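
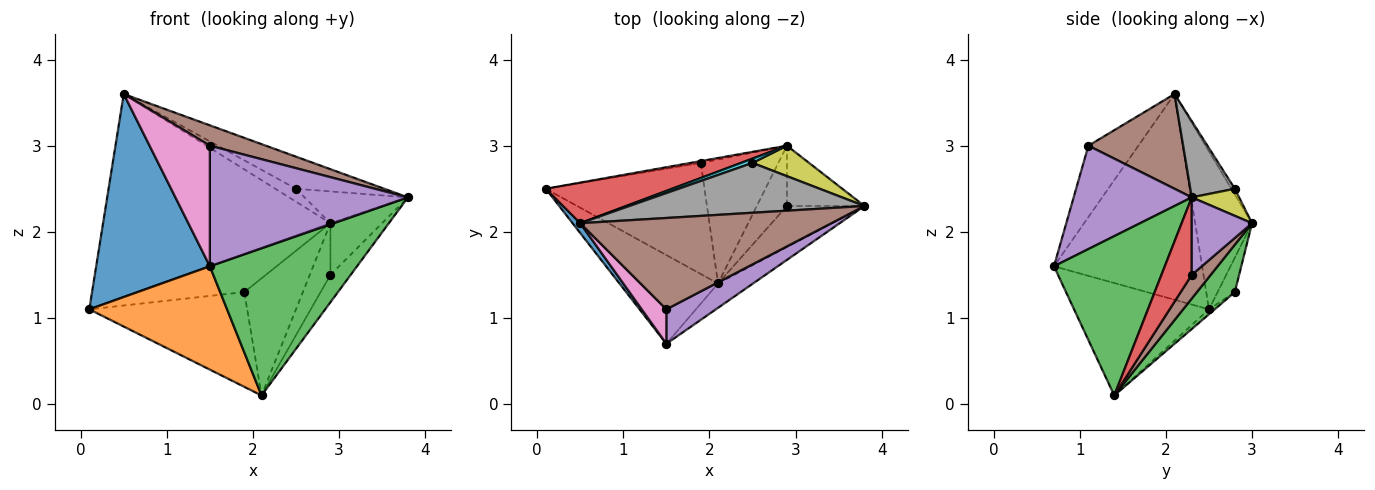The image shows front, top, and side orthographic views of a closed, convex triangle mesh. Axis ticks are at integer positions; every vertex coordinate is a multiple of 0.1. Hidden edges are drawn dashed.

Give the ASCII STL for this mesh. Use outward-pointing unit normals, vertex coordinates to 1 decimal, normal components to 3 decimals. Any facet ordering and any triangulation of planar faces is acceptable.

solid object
 facet normal -0.793 -0.609 0.030
  outer loop
   vertex 0.5 2.1 3.6
   vertex 0.1 2.5 1.1
   vertex 1.5 0.7 1.6
  endloop
 endfacet
 facet normal -0.596 -0.609 -0.523
  outer loop
   vertex 2.1 1.4 0.1
   vertex 1.5 0.7 1.6
   vertex 0.1 2.5 1.1
  endloop
 endfacet
 facet normal 0.596 -0.792 -0.131
  outer loop
   vertex 2.1 1.4 0.1
   vertex 3.8 2.3 2.4
   vertex 1.5 0.7 1.6
  endloop
 endfacet
 facet normal -0.238 0.952 0.190
  outer loop
   vertex 2.9 3.0 2.1
   vertex 0.1 2.5 1.1
   vertex 0.5 2.1 3.6
  endloop
 endfacet
 facet normal 0.497 -0.834 0.238
  outer loop
   vertex 1.5 1.1 3.0
   vertex 1.5 0.7 1.6
   vertex 3.8 2.3 2.4
  endloop
 endfacet
 facet normal 0.345 -0.204 0.916
  outer loop
   vertex 1.5 1.1 3.0
   vertex 3.8 2.3 2.4
   vertex 0.5 2.1 3.6
  endloop
 endfacet
 facet normal -0.623 -0.752 0.215
  outer loop
   vertex 1.5 1.1 3.0
   vertex 0.5 2.1 3.6
   vertex 1.5 0.7 1.6
  endloop
 endfacet
 facet normal 0.263 0.522 0.811
  outer loop
   vertex 2.5 2.8 2.5
   vertex 0.5 2.1 3.6
   vertex 3.8 2.3 2.4
  endloop
 endfacet
 facet normal 0.314 0.685 0.657
  outer loop
   vertex 2.5 2.8 2.5
   vertex 3.8 2.3 2.4
   vertex 2.9 3.0 2.1
  endloop
 endfacet
 facet normal -0.156 0.937 0.312
  outer loop
   vertex 2.5 2.8 2.5
   vertex 2.9 3.0 2.1
   vertex 0.5 2.1 3.6
  endloop
 endfacet
 facet normal -0.024 0.649 -0.761
  outer loop
   vertex 1.9 2.8 1.3
   vertex 2.1 1.4 0.1
   vertex 0.1 2.5 1.1
  endloop
 endfacet
 facet normal -0.159 0.986 -0.048
  outer loop
   vertex 1.9 2.8 1.3
   vertex 0.1 2.5 1.1
   vertex 2.9 3.0 2.1
  endloop
 endfacet
 facet normal 0.406 0.627 -0.664
  outer loop
   vertex 1.9 2.8 1.3
   vertex 2.9 3.0 2.1
   vertex 2.1 1.4 0.1
  endloop
 endfacet
 facet normal 0.640 0.426 -0.640
  outer loop
   vertex 2.9 2.3 1.5
   vertex 3.8 2.3 2.4
   vertex 2.1 1.4 0.1
  endloop
 endfacet
 facet normal 0.605 0.518 -0.605
  outer loop
   vertex 2.9 2.3 1.5
   vertex 2.9 3.0 2.1
   vertex 3.8 2.3 2.4
  endloop
 endfacet
 facet normal 0.512 0.559 -0.652
  outer loop
   vertex 2.9 2.3 1.5
   vertex 2.1 1.4 0.1
   vertex 2.9 3.0 2.1
  endloop
 endfacet
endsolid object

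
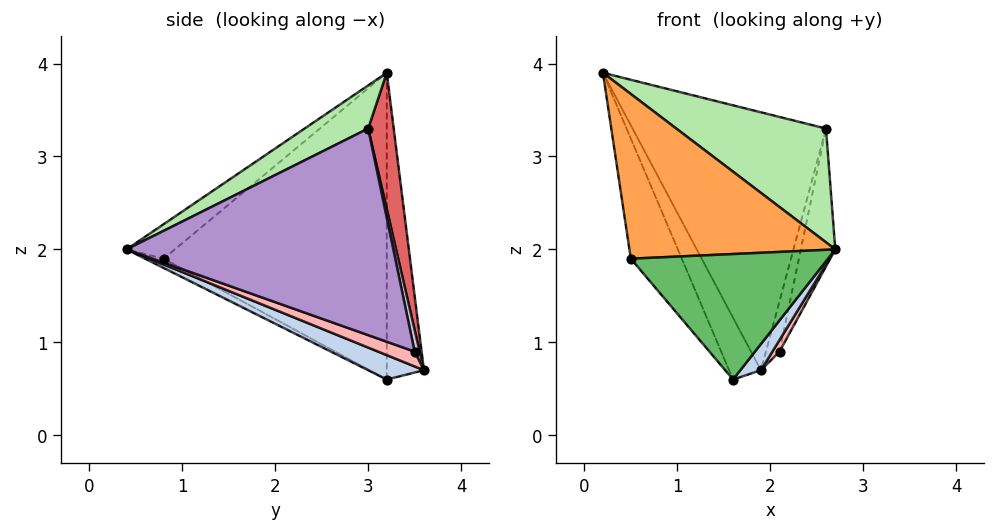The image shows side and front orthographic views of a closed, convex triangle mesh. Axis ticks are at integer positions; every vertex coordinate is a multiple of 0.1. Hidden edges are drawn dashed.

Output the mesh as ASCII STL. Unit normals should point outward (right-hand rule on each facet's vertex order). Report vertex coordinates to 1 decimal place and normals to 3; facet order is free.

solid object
 facet normal -0.723 0.619 -0.307
  outer loop
   vertex 1.6 3.2 0.6
   vertex 0.2 3.2 3.9
   vertex 1.9 3.6 0.7
  endloop
 endfacet
 facet normal 0.538 -0.198 -0.819
  outer loop
   vertex 1.6 3.2 0.6
   vertex 1.9 3.6 0.7
   vertex 2.7 0.4 2.0
  endloop
 endfacet
 facet normal -0.151 -0.644 0.750
  outer loop
   vertex 0.5 0.8 1.9
   vertex 2.7 0.4 2.0
   vertex 0.2 3.2 3.9
  endloop
 endfacet
 facet normal -0.901 0.206 -0.382
  outer loop
   vertex 0.5 0.8 1.9
   vertex 0.2 3.2 3.9
   vertex 1.6 3.2 0.6
  endloop
 endfacet
 facet normal -0.043 -0.460 -0.887
  outer loop
   vertex 0.5 0.8 1.9
   vertex 1.6 3.2 0.6
   vertex 2.7 0.4 2.0
  endloop
 endfacet
 facet normal 0.184 -0.434 0.882
  outer loop
   vertex 2.6 3.0 3.3
   vertex 0.2 3.2 3.9
   vertex 2.7 0.4 2.0
  endloop
 endfacet
 facet normal 0.129 0.973 0.190
  outer loop
   vertex 2.6 3.0 3.3
   vertex 1.9 3.6 0.7
   vertex 0.2 3.2 3.9
  endloop
 endfacet
 facet normal 0.668 -0.131 -0.733
  outer loop
   vertex 2.1 3.5 0.9
   vertex 2.7 0.4 2.0
   vertex 1.9 3.6 0.7
  endloop
 endfacet
 facet normal 0.976 0.126 -0.177
  outer loop
   vertex 2.1 3.5 0.9
   vertex 2.6 3.0 3.3
   vertex 2.7 0.4 2.0
  endloop
 endfacet
 facet normal 0.343 0.931 0.123
  outer loop
   vertex 2.1 3.5 0.9
   vertex 1.9 3.6 0.7
   vertex 2.6 3.0 3.3
  endloop
 endfacet
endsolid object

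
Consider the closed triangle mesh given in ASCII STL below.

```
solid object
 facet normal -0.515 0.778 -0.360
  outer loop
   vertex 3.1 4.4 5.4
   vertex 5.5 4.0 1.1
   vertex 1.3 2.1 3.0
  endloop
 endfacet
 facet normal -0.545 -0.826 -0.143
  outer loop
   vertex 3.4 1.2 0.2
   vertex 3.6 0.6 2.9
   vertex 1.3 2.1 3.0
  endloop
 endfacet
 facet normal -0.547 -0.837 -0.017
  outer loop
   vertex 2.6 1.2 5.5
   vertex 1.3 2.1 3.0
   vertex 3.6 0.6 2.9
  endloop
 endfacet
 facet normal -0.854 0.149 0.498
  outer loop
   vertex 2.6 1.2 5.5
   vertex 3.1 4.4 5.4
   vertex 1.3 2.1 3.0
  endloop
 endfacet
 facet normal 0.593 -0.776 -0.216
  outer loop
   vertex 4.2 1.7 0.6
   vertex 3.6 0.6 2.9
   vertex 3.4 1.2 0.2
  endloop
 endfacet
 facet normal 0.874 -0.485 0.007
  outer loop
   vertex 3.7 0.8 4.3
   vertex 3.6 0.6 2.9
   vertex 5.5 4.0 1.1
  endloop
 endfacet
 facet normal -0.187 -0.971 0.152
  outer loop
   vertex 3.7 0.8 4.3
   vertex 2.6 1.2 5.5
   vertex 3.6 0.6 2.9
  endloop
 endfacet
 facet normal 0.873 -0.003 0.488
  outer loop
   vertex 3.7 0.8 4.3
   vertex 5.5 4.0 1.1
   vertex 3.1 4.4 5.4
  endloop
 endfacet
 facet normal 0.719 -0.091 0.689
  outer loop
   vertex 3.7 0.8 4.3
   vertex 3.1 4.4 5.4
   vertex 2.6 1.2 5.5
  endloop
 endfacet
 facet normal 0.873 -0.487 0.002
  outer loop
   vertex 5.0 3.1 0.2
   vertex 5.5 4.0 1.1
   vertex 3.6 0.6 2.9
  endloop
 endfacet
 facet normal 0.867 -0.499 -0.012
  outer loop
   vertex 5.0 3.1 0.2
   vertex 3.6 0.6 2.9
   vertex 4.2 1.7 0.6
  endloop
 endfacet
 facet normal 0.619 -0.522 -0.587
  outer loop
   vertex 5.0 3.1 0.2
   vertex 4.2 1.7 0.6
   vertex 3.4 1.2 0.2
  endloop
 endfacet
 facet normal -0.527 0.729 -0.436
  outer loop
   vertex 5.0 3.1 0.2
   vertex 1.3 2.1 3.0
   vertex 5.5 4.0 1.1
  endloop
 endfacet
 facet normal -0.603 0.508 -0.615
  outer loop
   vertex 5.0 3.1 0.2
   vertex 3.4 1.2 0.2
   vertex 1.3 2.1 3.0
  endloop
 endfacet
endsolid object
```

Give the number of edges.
21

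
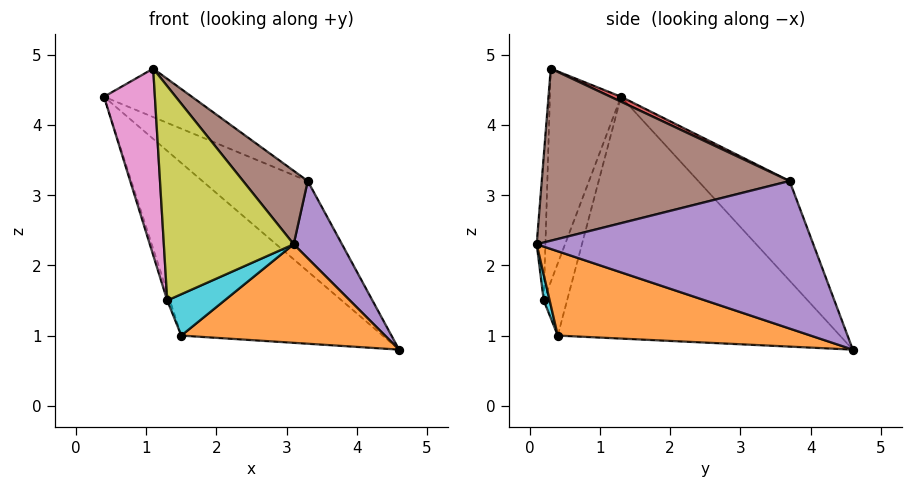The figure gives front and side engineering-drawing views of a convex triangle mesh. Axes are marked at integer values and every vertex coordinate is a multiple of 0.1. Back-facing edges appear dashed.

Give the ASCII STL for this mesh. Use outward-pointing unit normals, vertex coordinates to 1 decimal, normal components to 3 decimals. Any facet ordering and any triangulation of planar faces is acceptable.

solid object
 facet normal -0.751 0.536 -0.385
  outer loop
   vertex 1.5 0.4 1.0
   vertex 0.4 1.3 4.4
   vertex 4.6 4.6 0.8
  endloop
 endfacet
 facet normal 0.523 -0.421 -0.741
  outer loop
   vertex 1.5 0.4 1.0
   vertex 4.6 4.6 0.8
   vertex 3.1 0.1 2.3
  endloop
 endfacet
 facet normal -0.653 0.754 -0.071
  outer loop
   vertex 3.3 3.7 3.2
   vertex 4.6 4.6 0.8
   vertex 0.4 1.3 4.4
  endloop
 endfacet
 facet normal 0.048 0.400 0.915
  outer loop
   vertex 3.3 3.7 3.2
   vertex 0.4 1.3 4.4
   vertex 1.1 0.3 4.8
  endloop
 endfacet
 facet normal 0.892 -0.156 0.425
  outer loop
   vertex 3.3 3.7 3.2
   vertex 3.1 0.1 2.3
   vertex 4.6 4.6 0.8
  endloop
 endfacet
 facet normal 0.758 -0.198 0.622
  outer loop
   vertex 3.3 3.7 3.2
   vertex 1.1 0.3 4.8
   vertex 3.1 0.1 2.3
  endloop
 endfacet
 facet normal -0.813 -0.582 -0.032
  outer loop
   vertex 1.3 0.2 1.5
   vertex 1.1 0.3 4.8
   vertex 0.4 1.3 4.4
  endloop
 endfacet
 facet normal -0.937 0.108 -0.332
  outer loop
   vertex 1.3 0.2 1.5
   vertex 0.4 1.3 4.4
   vertex 1.5 0.4 1.0
  endloop
 endfacet
 facet normal -0.067 -0.997 0.026
  outer loop
   vertex 1.3 0.2 1.5
   vertex 3.1 0.1 2.3
   vertex 1.1 0.3 4.8
  endloop
 endfacet
 facet normal 0.097 -0.937 -0.336
  outer loop
   vertex 1.3 0.2 1.5
   vertex 1.5 0.4 1.0
   vertex 3.1 0.1 2.3
  endloop
 endfacet
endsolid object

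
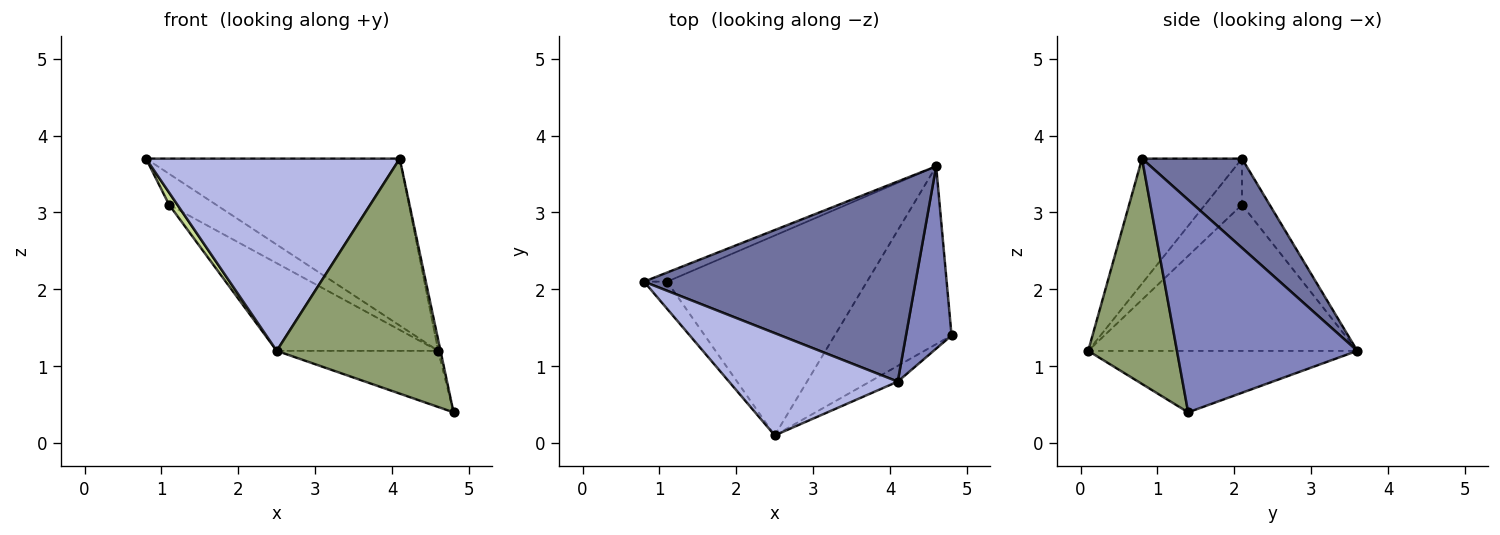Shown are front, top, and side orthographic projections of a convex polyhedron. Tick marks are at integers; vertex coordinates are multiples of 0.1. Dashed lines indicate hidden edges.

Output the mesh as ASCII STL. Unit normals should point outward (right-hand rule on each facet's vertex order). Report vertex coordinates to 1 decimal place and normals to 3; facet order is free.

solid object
 facet normal 0.245 0.621 0.745
  outer loop
   vertex 4.1 0.8 3.7
   vertex 4.6 3.6 1.2
   vertex 0.8 2.1 3.7
  endloop
 endfacet
 facet normal 0.978 0.013 0.210
  outer loop
   vertex 4.1 0.8 3.7
   vertex 4.8 1.4 0.4
   vertex 4.6 3.6 1.2
  endloop
 endfacet
 facet normal -0.449 0.269 -0.852
  outer loop
   vertex 2.5 0.1 1.2
   vertex 4.6 3.6 1.2
   vertex 4.8 1.4 0.4
  endloop
 endfacet
 facet normal -0.328 -0.834 0.444
  outer loop
   vertex 2.5 0.1 1.2
   vertex 4.1 0.8 3.7
   vertex 0.8 2.1 3.7
  endloop
 endfacet
 facet normal 0.476 -0.878 -0.059
  outer loop
   vertex 2.5 0.1 1.2
   vertex 4.8 1.4 0.4
   vertex 4.1 0.8 3.7
  endloop
 endfacet
 facet normal -0.491 0.836 -0.246
  outer loop
   vertex 1.1 2.1 3.1
   vertex 0.8 2.1 3.7
   vertex 4.6 3.6 1.2
  endloop
 endfacet
 facet normal -0.877 -0.197 -0.438
  outer loop
   vertex 1.1 2.1 3.1
   vertex 2.5 0.1 1.2
   vertex 0.8 2.1 3.7
  endloop
 endfacet
 facet normal -0.556 0.334 -0.761
  outer loop
   vertex 1.1 2.1 3.1
   vertex 4.6 3.6 1.2
   vertex 2.5 0.1 1.2
  endloop
 endfacet
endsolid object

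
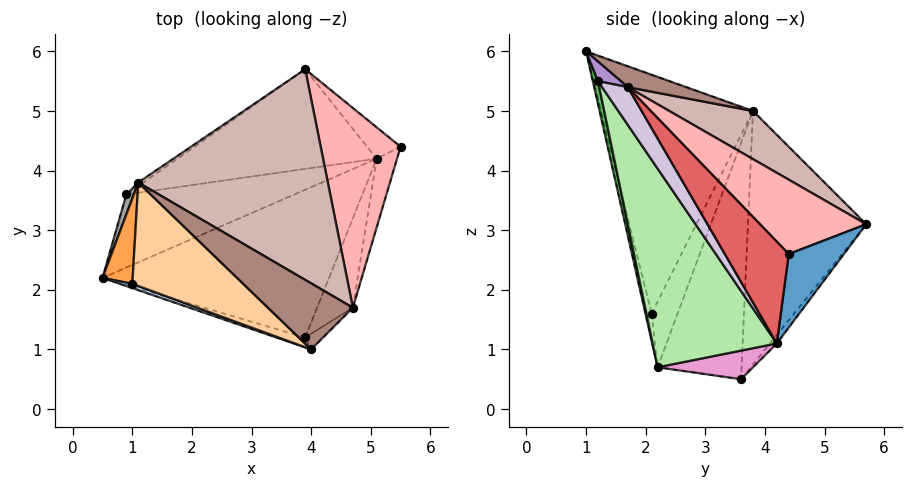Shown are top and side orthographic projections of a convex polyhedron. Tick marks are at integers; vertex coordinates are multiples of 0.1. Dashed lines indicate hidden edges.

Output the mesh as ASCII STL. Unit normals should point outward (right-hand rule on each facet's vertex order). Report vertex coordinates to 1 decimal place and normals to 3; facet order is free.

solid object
 facet normal 0.561 0.788 -0.255
  outer loop
   vertex 5.1 4.2 1.1
   vertex 3.9 5.7 3.1
   vertex 5.5 4.4 2.6
  endloop
 endfacet
 facet normal -0.701 -0.638 0.319
  outer loop
   vertex 1.0 2.1 1.6
   vertex 0.5 2.2 0.7
   vertex 4.0 1.0 6.0
  endloop
 endfacet
 facet normal -0.716 -0.616 0.329
  outer loop
   vertex 1.0 2.1 1.6
   vertex 1.1 3.8 5.0
   vertex 0.5 2.2 0.7
  endloop
 endfacet
 facet normal -0.712 -0.619 0.331
  outer loop
   vertex 1.0 2.1 1.6
   vertex 4.0 1.0 6.0
   vertex 1.1 3.8 5.0
  endloop
 endfacet
 facet normal 0.322 -0.855 -0.406
  outer loop
   vertex 3.9 1.2 5.5
   vertex 4.0 1.0 6.0
   vertex 0.5 2.2 0.7
  endloop
 endfacet
 facet normal 0.389 -0.807 -0.444
  outer loop
   vertex 3.9 1.2 5.5
   vertex 0.5 2.2 0.7
   vertex 5.1 4.2 1.1
  endloop
 endfacet
 facet normal 0.879 -0.443 -0.175
  outer loop
   vertex 4.7 1.7 5.4
   vertex 5.1 4.2 1.1
   vertex 5.5 4.4 2.6
  endloop
 endfacet
 facet normal 0.595 0.487 0.639
  outer loop
   vertex 4.7 1.7 5.4
   vertex 5.5 4.4 2.6
   vertex 3.9 5.7 3.1
  endloop
 endfacet
 facet normal 0.447 -0.796 -0.408
  outer loop
   vertex 4.7 1.7 5.4
   vertex 4.0 1.0 6.0
   vertex 3.9 1.2 5.5
  endloop
 endfacet
 facet normal 0.443 -0.792 -0.420
  outer loop
   vertex 4.7 1.7 5.4
   vertex 3.9 1.2 5.5
   vertex 5.1 4.2 1.1
  endloop
 endfacet
 facet normal 0.205 0.511 0.835
  outer loop
   vertex 4.7 1.7 5.4
   vertex 1.1 3.8 5.0
   vertex 4.0 1.0 6.0
  endloop
 endfacet
 facet normal 0.210 0.519 0.829
  outer loop
   vertex 4.7 1.7 5.4
   vertex 3.9 5.7 3.1
   vertex 1.1 3.8 5.0
  endloop
 endfacet
 facet normal 0.165 -0.185 -0.969
  outer loop
   vertex 0.9 3.6 0.5
   vertex 5.1 4.2 1.1
   vertex 0.5 2.2 0.7
  endloop
 endfacet
 facet normal -0.026 0.792 -0.610
  outer loop
   vertex 0.9 3.6 0.5
   vertex 3.9 5.7 3.1
   vertex 5.1 4.2 1.1
  endloop
 endfacet
 facet normal -0.960 0.279 0.030
  outer loop
   vertex 0.9 3.6 0.5
   vertex 0.5 2.2 0.7
   vertex 1.1 3.8 5.0
  endloop
 endfacet
 facet normal -0.567 0.824 -0.011
  outer loop
   vertex 0.9 3.6 0.5
   vertex 1.1 3.8 5.0
   vertex 3.9 5.7 3.1
  endloop
 endfacet
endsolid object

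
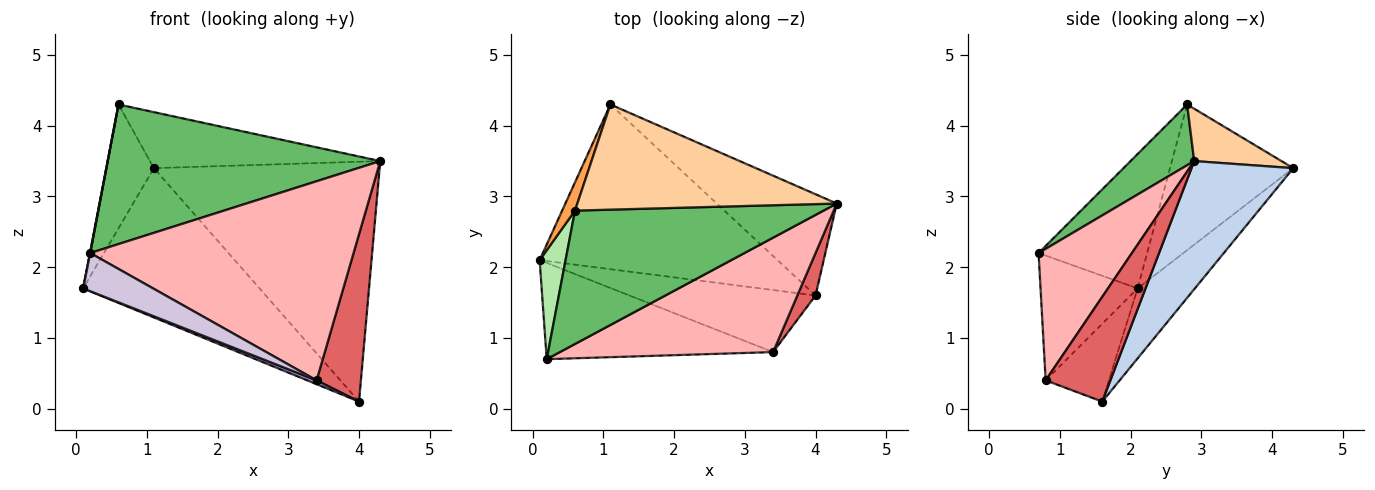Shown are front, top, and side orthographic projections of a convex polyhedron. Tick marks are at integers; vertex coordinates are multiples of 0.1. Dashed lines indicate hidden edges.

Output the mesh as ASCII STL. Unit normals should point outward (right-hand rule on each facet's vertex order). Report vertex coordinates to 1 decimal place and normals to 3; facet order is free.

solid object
 facet normal -0.213 0.656 -0.724
  outer loop
   vertex 4.0 1.6 0.1
   vertex 0.1 2.1 1.7
   vertex 1.1 4.3 3.4
  endloop
 endfacet
 facet normal 0.383 0.851 -0.359
  outer loop
   vertex 4.0 1.6 0.1
   vertex 1.1 4.3 3.4
   vertex 4.3 2.9 3.5
  endloop
 endfacet
 facet normal -0.930 0.359 0.082
  outer loop
   vertex 0.6 2.8 4.3
   vertex 1.1 4.3 3.4
   vertex 0.1 2.1 1.7
  endloop
 endfacet
 facet normal 0.175 0.463 0.869
  outer loop
   vertex 0.6 2.8 4.3
   vertex 4.3 2.9 3.5
   vertex 1.1 4.3 3.4
  endloop
 endfacet
 facet normal 0.167 -0.713 0.681
  outer loop
   vertex 0.2 0.7 2.2
   vertex 4.3 2.9 3.5
   vertex 0.6 2.8 4.3
  endloop
 endfacet
 facet normal -0.982 -0.002 0.189
  outer loop
   vertex 0.2 0.7 2.2
   vertex 0.6 2.8 4.3
   vertex 0.1 2.1 1.7
  endloop
 endfacet
 facet normal 0.817 -0.559 0.142
  outer loop
   vertex 3.4 0.8 0.4
   vertex 4.0 1.6 0.1
   vertex 4.3 2.9 3.5
  endloop
 endfacet
 facet normal 0.294 -0.829 0.476
  outer loop
   vertex 3.4 0.8 0.4
   vertex 4.3 2.9 3.5
   vertex 0.2 0.7 2.2
  endloop
 endfacet
 facet normal -0.385 -0.057 -0.921
  outer loop
   vertex 3.4 0.8 0.4
   vertex 0.1 2.1 1.7
   vertex 4.0 1.6 0.1
  endloop
 endfacet
 facet normal -0.455 -0.328 -0.828
  outer loop
   vertex 3.4 0.8 0.4
   vertex 0.2 0.7 2.2
   vertex 0.1 2.1 1.7
  endloop
 endfacet
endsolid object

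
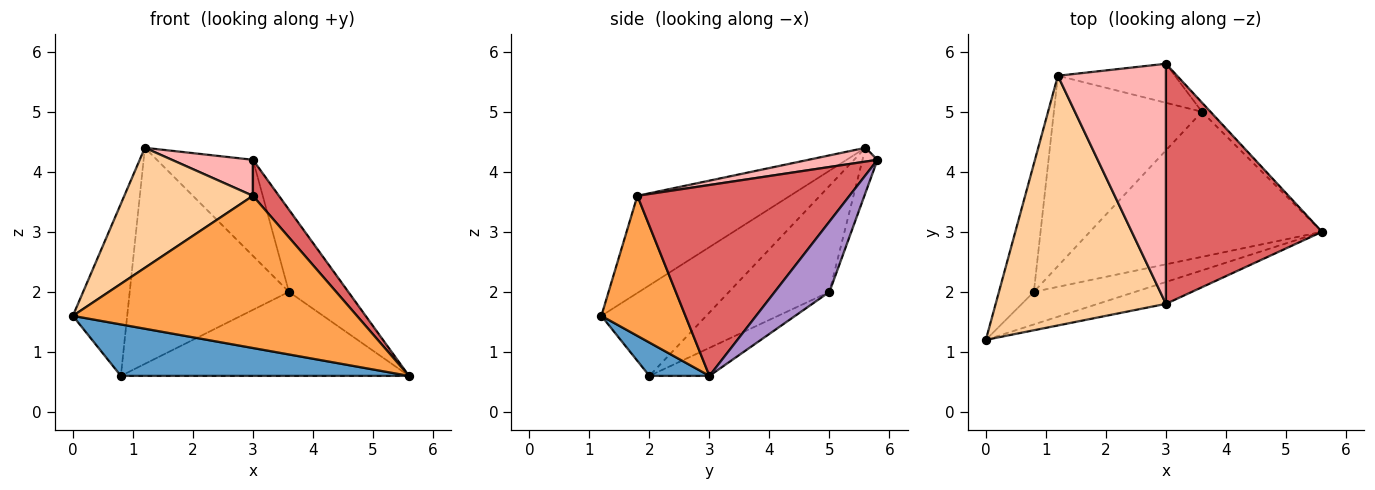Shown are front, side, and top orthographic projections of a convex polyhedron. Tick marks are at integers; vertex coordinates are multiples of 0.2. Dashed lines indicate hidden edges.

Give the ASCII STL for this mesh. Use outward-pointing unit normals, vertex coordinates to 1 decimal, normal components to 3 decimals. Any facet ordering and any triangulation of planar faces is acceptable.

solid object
 facet normal 0.173 -0.832 -0.527
  outer loop
   vertex 0.8 2.0 0.6
   vertex 5.6 3.0 0.6
   vertex 0.0 1.2 1.6
  endloop
 endfacet
 facet normal -0.840 0.435 -0.324
  outer loop
   vertex 0.8 2.0 0.6
   vertex 0.0 1.2 1.6
   vertex 1.2 5.6 4.4
  endloop
 endfacet
 facet normal 0.281 -0.950 -0.136
  outer loop
   vertex 3.0 1.8 3.6
   vertex 0.0 1.2 1.6
   vertex 5.6 3.0 0.6
  endloop
 endfacet
 facet normal -0.457 -0.385 0.802
  outer loop
   vertex 3.0 1.8 3.6
   vertex 1.2 5.6 4.4
   vertex 0.0 1.2 1.6
  endloop
 endfacet
 facet normal -0.104 0.499 -0.861
  outer loop
   vertex 3.6 5.0 2.0
   vertex 5.6 3.0 0.6
   vertex 0.8 2.0 0.6
  endloop
 endfacet
 facet normal -0.428 0.678 -0.597
  outer loop
   vertex 3.6 5.0 2.0
   vertex 0.8 2.0 0.6
   vertex 1.2 5.6 4.4
  endloop
 endfacet
 facet normal 0.771 -0.095 0.630
  outer loop
   vertex 3.0 5.8 4.2
   vertex 3.0 1.8 3.6
   vertex 5.6 3.0 0.6
  endloop
 endfacet
 facet normal 0.125 -0.147 0.981
  outer loop
   vertex 3.0 5.8 4.2
   vertex 1.2 5.6 4.4
   vertex 3.0 1.8 3.6
  endloop
 endfacet
 facet normal 0.675 0.733 -0.082
  outer loop
   vertex 3.0 5.8 4.2
   vertex 5.6 3.0 0.6
   vertex 3.6 5.0 2.0
  endloop
 endfacet
 facet normal -0.143 0.917 -0.372
  outer loop
   vertex 3.0 5.8 4.2
   vertex 3.6 5.0 2.0
   vertex 1.2 5.6 4.4
  endloop
 endfacet
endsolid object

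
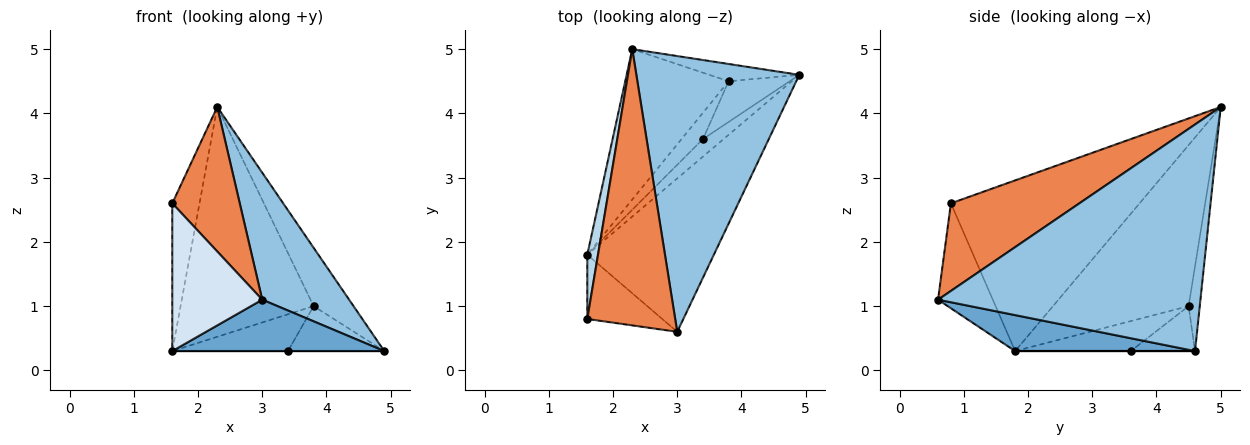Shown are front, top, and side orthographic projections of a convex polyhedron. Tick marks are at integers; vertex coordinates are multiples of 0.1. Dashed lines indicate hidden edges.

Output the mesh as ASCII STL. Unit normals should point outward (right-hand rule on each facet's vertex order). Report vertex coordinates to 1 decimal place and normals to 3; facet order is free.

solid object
 facet normal 0.260 -0.307 -0.916
  outer loop
   vertex 3.0 0.6 1.1
   vertex 1.6 1.8 0.3
   vertex 4.9 4.6 0.3
  endloop
 endfacet
 facet normal 0.784 -0.260 0.564
  outer loop
   vertex 3.0 0.6 1.1
   vertex 4.9 4.6 0.3
   vertex 2.3 5.0 4.1
  endloop
 endfacet
 facet normal -0.988 0.143 0.062
  outer loop
   vertex 1.6 0.8 2.6
   vertex 2.3 5.0 4.1
   vertex 1.6 1.8 0.3
  endloop
 endfacet
 facet normal -0.487 -0.801 -0.348
  outer loop
   vertex 1.6 0.8 2.6
   vertex 1.6 1.8 0.3
   vertex 3.0 0.6 1.1
  endloop
 endfacet
 facet normal 0.662 -0.348 0.664
  outer loop
   vertex 1.6 0.8 2.6
   vertex 3.0 0.6 1.1
   vertex 2.3 5.0 4.1
  endloop
 endfacet
 facet normal -0.649 0.637 -0.417
  outer loop
   vertex 3.8 4.5 1.0
   vertex 1.6 1.8 0.3
   vertex 2.3 5.0 4.1
  endloop
 endfacet
 facet normal -0.259 0.926 -0.275
  outer loop
   vertex 3.8 4.5 1.0
   vertex 2.3 5.0 4.1
   vertex 4.9 4.6 0.3
  endloop
 endfacet
 facet normal 0.000 0.000 -1.000
  outer loop
   vertex 3.4 3.6 0.3
   vertex 4.9 4.6 0.3
   vertex 1.6 1.8 0.3
  endloop
 endfacet
 facet normal -0.631 0.631 -0.451
  outer loop
   vertex 3.4 3.6 0.3
   vertex 1.6 1.8 0.3
   vertex 3.8 4.5 1.0
  endloop
 endfacet
 facet normal -0.443 0.665 -0.601
  outer loop
   vertex 3.4 3.6 0.3
   vertex 3.8 4.5 1.0
   vertex 4.9 4.6 0.3
  endloop
 endfacet
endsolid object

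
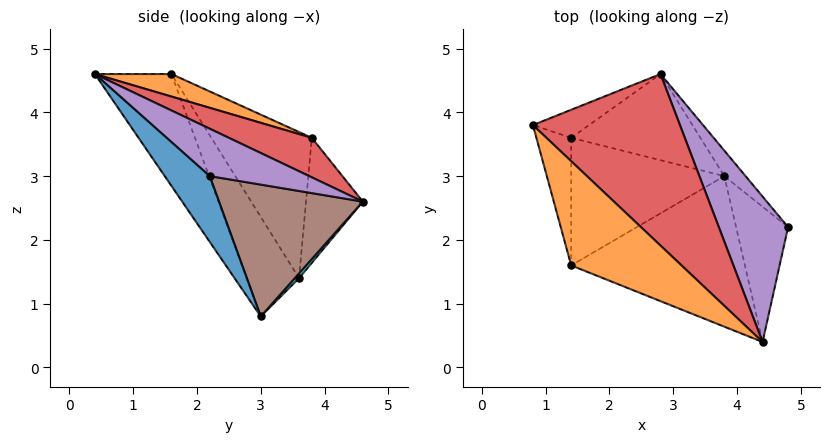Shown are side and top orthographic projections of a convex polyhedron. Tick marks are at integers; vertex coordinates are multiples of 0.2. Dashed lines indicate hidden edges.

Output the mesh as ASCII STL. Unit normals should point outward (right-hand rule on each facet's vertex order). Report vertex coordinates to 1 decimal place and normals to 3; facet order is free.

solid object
 facet normal 0.635 -0.587 -0.502
  outer loop
   vertex 3.8 3.0 0.8
   vertex 4.8 2.2 3.0
   vertex 4.4 0.4 4.6
  endloop
 endfacet
 facet normal 0.179 0.447 0.876
  outer loop
   vertex 1.4 1.6 4.6
   vertex 4.4 0.4 4.6
   vertex 0.8 3.8 3.6
  endloop
 endfacet
 facet normal -0.322 -0.804 -0.500
  outer loop
   vertex 1.4 1.6 4.6
   vertex 3.8 3.0 0.8
   vertex 4.4 0.4 4.6
  endloop
 endfacet
 facet normal 0.226 0.488 0.843
  outer loop
   vertex 2.8 4.6 2.6
   vertex 0.8 3.8 3.6
   vertex 4.4 0.4 4.6
  endloop
 endfacet
 facet normal 0.482 0.520 0.705
  outer loop
   vertex 2.8 4.6 2.6
   vertex 4.4 0.4 4.6
   vertex 4.8 2.2 3.0
  endloop
 endfacet
 facet normal 0.772 0.623 -0.125
  outer loop
   vertex 2.8 4.6 2.6
   vertex 4.8 2.2 3.0
   vertex 3.8 3.0 0.8
  endloop
 endfacet
 facet normal -0.912 -0.347 -0.217
  outer loop
   vertex 1.4 3.6 1.4
   vertex 1.4 1.6 4.6
   vertex 0.8 3.8 3.6
  endloop
 endfacet
 facet normal -0.326 -0.802 -0.501
  outer loop
   vertex 1.4 3.6 1.4
   vertex 3.8 3.0 0.8
   vertex 1.4 1.6 4.6
  endloop
 endfacet
 facet normal -0.449 0.870 -0.202
  outer loop
   vertex 1.4 3.6 1.4
   vertex 0.8 3.8 3.6
   vertex 2.8 4.6 2.6
  endloop
 endfacet
 facet normal 0.024 0.754 -0.657
  outer loop
   vertex 1.4 3.6 1.4
   vertex 2.8 4.6 2.6
   vertex 3.8 3.0 0.8
  endloop
 endfacet
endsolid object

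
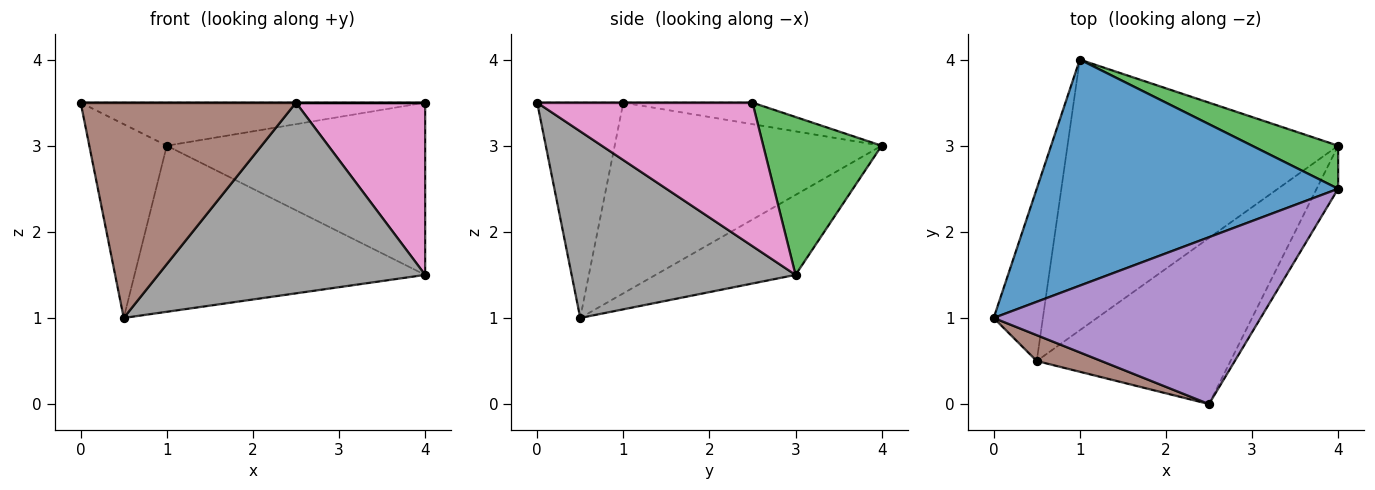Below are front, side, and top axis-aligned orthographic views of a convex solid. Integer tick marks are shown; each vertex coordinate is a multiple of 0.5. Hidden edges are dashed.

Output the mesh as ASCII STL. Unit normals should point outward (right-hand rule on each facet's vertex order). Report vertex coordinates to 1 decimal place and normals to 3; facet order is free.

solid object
 facet normal -0.070 0.187 0.980
  outer loop
   vertex 1.0 4.0 3.0
   vertex 0.0 1.0 3.5
   vertex 4.0 2.5 3.5
  endloop
 endfacet
 facet normal -0.932 0.271 -0.241
  outer loop
   vertex 0.5 0.5 1.0
   vertex 0.0 1.0 3.5
   vertex 1.0 4.0 3.0
  endloop
 endfacet
 facet normal 0.406 0.886 0.222
  outer loop
   vertex 4.0 3.0 1.5
   vertex 1.0 4.0 3.0
   vertex 4.0 2.5 3.5
  endloop
 endfacet
 facet normal -0.244 0.507 -0.827
  outer loop
   vertex 4.0 3.0 1.5
   vertex 0.5 0.5 1.0
   vertex 1.0 4.0 3.0
  endloop
 endfacet
 facet normal 0.000 0.000 1.000
  outer loop
   vertex 2.5 0.0 3.5
   vertex 4.0 2.5 3.5
   vertex 0.0 1.0 3.5
  endloop
 endfacet
 facet normal -0.369 -0.923 0.111
  outer loop
   vertex 2.5 0.0 3.5
   vertex 0.0 1.0 3.5
   vertex 0.5 0.5 1.0
  endloop
 endfacet
 facet normal 0.850 -0.510 -0.128
  outer loop
   vertex 2.5 0.0 3.5
   vertex 4.0 3.0 1.5
   vertex 4.0 2.5 3.5
  endloop
 endfacet
 facet normal 0.535 -0.637 -0.555
  outer loop
   vertex 2.5 0.0 3.5
   vertex 0.5 0.5 1.0
   vertex 4.0 3.0 1.5
  endloop
 endfacet
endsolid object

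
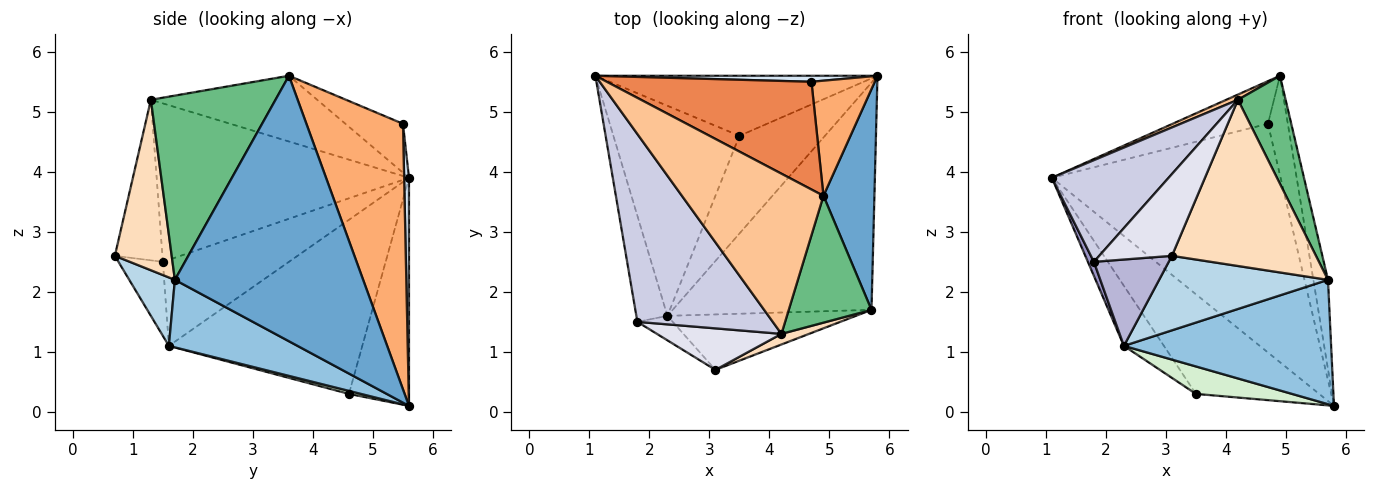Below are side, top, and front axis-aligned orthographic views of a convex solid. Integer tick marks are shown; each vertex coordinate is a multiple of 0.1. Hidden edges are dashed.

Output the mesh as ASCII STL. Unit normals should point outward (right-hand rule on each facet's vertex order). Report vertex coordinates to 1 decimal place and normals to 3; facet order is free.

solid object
 facet normal 0.979 0.076 0.188
  outer loop
   vertex 5.7 1.7 2.2
   vertex 5.8 5.6 0.1
   vertex 4.9 3.6 5.6
  endloop
 endfacet
 facet normal 0.286 -0.460 -0.841
  outer loop
   vertex 2.3 1.6 1.1
   vertex 5.8 5.6 0.1
   vertex 5.7 1.7 2.2
  endloop
 endfacet
 facet normal 0.212 -0.784 -0.583
  outer loop
   vertex 2.3 1.6 1.1
   vertex 5.7 1.7 2.2
   vertex 3.1 0.7 2.6
  endloop
 endfacet
 facet normal 0.021 0.999 0.026
  outer loop
   vertex 4.7 5.5 4.8
   vertex 5.8 5.6 0.1
   vertex 1.1 5.6 3.9
  endloop
 endfacet
 facet normal -0.217 0.359 0.908
  outer loop
   vertex 4.7 5.5 4.8
   vertex 1.1 5.6 3.9
   vertex 4.9 3.6 5.6
  endloop
 endfacet
 facet normal 0.954 0.196 0.227
  outer loop
   vertex 4.7 5.5 4.8
   vertex 4.9 3.6 5.6
   vertex 5.8 5.6 0.1
  endloop
 endfacet
 facet normal -0.421 -0.030 0.907
  outer loop
   vertex 4.2 1.3 5.2
   vertex 4.9 3.6 5.6
   vertex 1.1 5.6 3.9
  endloop
 endfacet
 facet normal 0.366 -0.929 0.059
  outer loop
   vertex 4.2 1.3 5.2
   vertex 3.1 0.7 2.6
   vertex 5.7 1.7 2.2
  endloop
 endfacet
 facet normal 0.861 -0.329 0.387
  outer loop
   vertex 4.2 1.3 5.2
   vertex 5.7 1.7 2.2
   vertex 4.9 3.6 5.6
  endloop
 endfacet
 facet normal -0.385 0.790 -0.476
  outer loop
   vertex 3.5 4.6 0.3
   vertex 1.1 5.6 3.9
   vertex 5.8 5.6 0.1
  endloop
 endfacet
 facet normal -0.799 0.165 -0.578
  outer loop
   vertex 3.5 4.6 0.3
   vertex 2.3 1.6 1.1
   vertex 1.1 5.6 3.9
  endloop
 endfacet
 facet normal 0.034 -0.270 -0.962
  outer loop
   vertex 3.5 4.6 0.3
   vertex 5.8 5.6 0.1
   vertex 2.3 1.6 1.1
  endloop
 endfacet
 facet normal -0.940 -0.045 -0.339
  outer loop
   vertex 1.8 1.5 2.5
   vertex 1.1 5.6 3.9
   vertex 2.3 1.6 1.1
  endloop
 endfacet
 facet normal -0.496 -0.835 -0.237
  outer loop
   vertex 1.8 1.5 2.5
   vertex 2.3 1.6 1.1
   vertex 3.1 0.7 2.6
  endloop
 endfacet
 facet normal -0.717 -0.332 0.613
  outer loop
   vertex 1.8 1.5 2.5
   vertex 4.2 1.3 5.2
   vertex 1.1 5.6 3.9
  endloop
 endfacet
 facet normal -0.504 -0.770 0.391
  outer loop
   vertex 1.8 1.5 2.5
   vertex 3.1 0.7 2.6
   vertex 4.2 1.3 5.2
  endloop
 endfacet
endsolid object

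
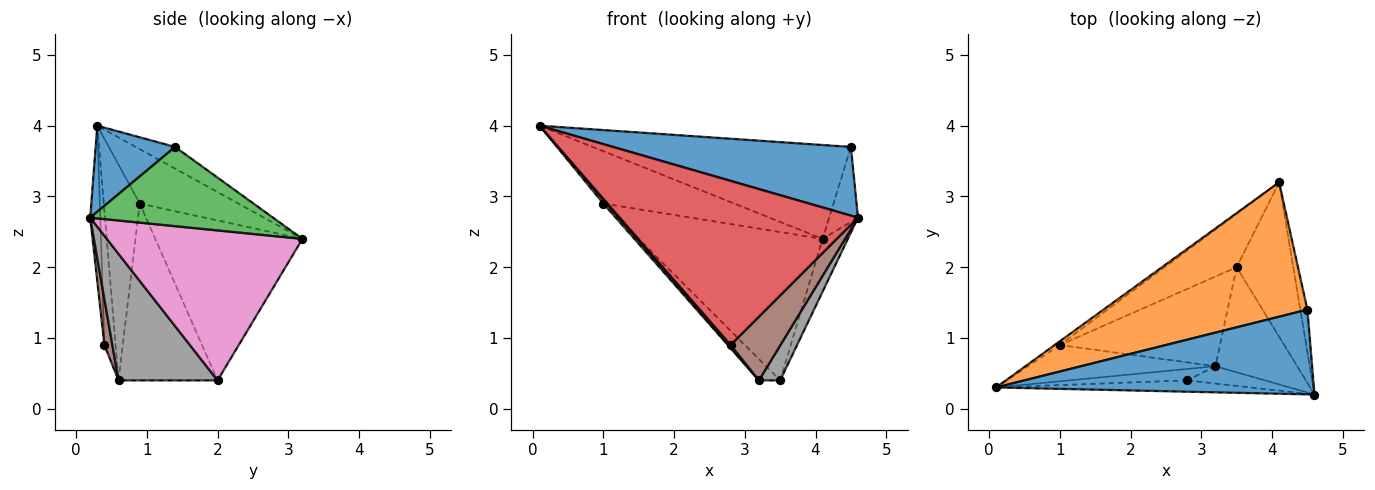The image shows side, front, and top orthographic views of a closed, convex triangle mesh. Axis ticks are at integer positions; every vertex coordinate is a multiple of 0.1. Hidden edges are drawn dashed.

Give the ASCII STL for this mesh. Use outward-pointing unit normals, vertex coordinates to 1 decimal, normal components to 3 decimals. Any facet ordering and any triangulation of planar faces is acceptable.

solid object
 facet normal 0.206 -0.616 0.760
  outer loop
   vertex 4.5 1.4 3.7
   vertex 0.1 0.3 4.0
   vertex 4.6 0.2 2.7
  endloop
 endfacet
 facet normal -0.087 0.571 0.817
  outer loop
   vertex 4.5 1.4 3.7
   vertex 4.1 3.2 2.4
   vertex 0.1 0.3 4.0
  endloop
 endfacet
 facet normal 0.984 0.155 -0.088
  outer loop
   vertex 4.5 1.4 3.7
   vertex 4.6 0.2 2.7
   vertex 4.1 3.2 2.4
  endloop
 endfacet
 facet normal -0.042 -0.997 -0.069
  outer loop
   vertex 2.8 0.4 0.9
   vertex 4.6 0.2 2.7
   vertex 0.1 0.3 4.0
  endloop
 endfacet
 facet normal -0.744 -0.144 -0.653
  outer loop
   vertex 2.8 0.4 0.9
   vertex 0.1 0.3 4.0
   vertex 3.2 0.6 0.4
  endloop
 endfacet
 facet normal 0.153 -0.954 -0.259
  outer loop
   vertex 2.8 0.4 0.9
   vertex 3.2 0.6 0.4
   vertex 4.6 0.2 2.7
  endloop
 endfacet
 facet normal 0.929 0.120 -0.351
  outer loop
   vertex 3.5 2.0 0.4
   vertex 4.1 3.2 2.4
   vertex 4.6 0.2 2.7
  endloop
 endfacet
 facet normal 0.827 -0.177 -0.534
  outer loop
   vertex 3.5 2.0 0.4
   vertex 4.6 0.2 2.7
   vertex 3.2 0.6 0.4
  endloop
 endfacet
 facet normal -0.753 -0.070 -0.654
  outer loop
   vertex 1.0 0.9 2.9
   vertex 3.2 0.6 0.4
   vertex 0.1 0.3 4.0
  endloop
 endfacet
 facet normal -0.732 0.157 -0.663
  outer loop
   vertex 1.0 0.9 2.9
   vertex 3.5 2.0 0.4
   vertex 3.2 0.6 0.4
  endloop
 endfacet
 facet normal -0.601 0.797 -0.057
  outer loop
   vertex 1.0 0.9 2.9
   vertex 0.1 0.3 4.0
   vertex 4.1 3.2 2.4
  endloop
 endfacet
 facet normal -0.601 0.752 -0.271
  outer loop
   vertex 1.0 0.9 2.9
   vertex 4.1 3.2 2.4
   vertex 3.5 2.0 0.4
  endloop
 endfacet
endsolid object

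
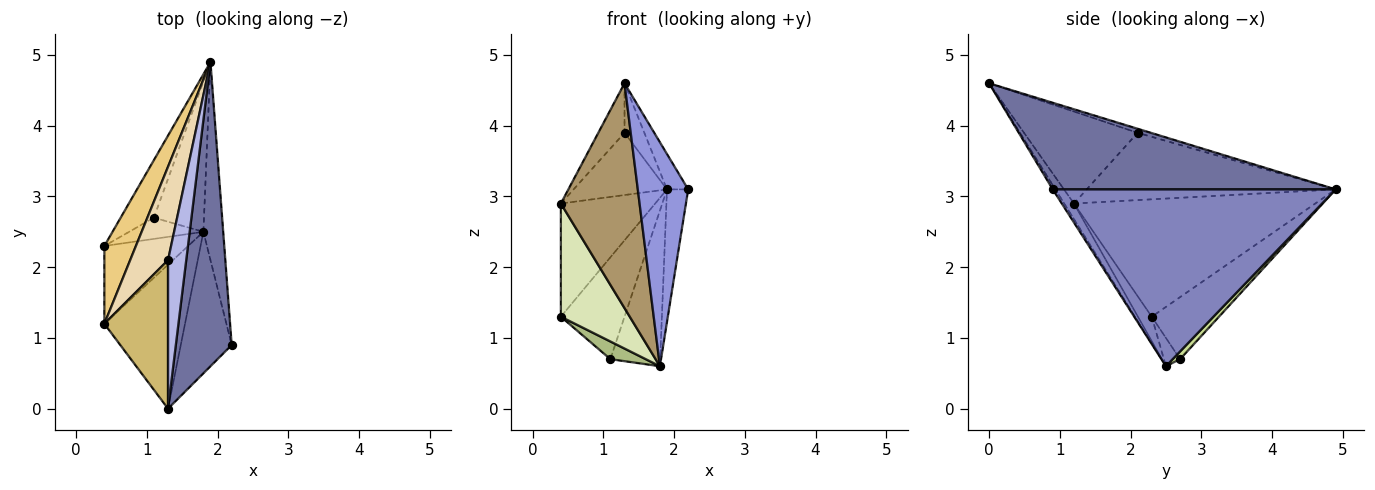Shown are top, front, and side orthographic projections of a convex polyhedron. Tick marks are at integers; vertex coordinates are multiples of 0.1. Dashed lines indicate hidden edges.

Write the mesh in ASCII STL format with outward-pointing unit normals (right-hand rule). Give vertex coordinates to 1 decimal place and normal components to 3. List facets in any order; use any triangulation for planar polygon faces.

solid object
 facet normal 0.839 0.063 0.541
  outer loop
   vertex 1.3 0.0 4.6
   vertex 2.2 0.9 3.1
   vertex 1.9 4.9 3.1
  endloop
 endfacet
 facet normal 0.991 0.074 -0.111
  outer loop
   vertex 1.8 2.5 0.6
   vertex 1.9 4.9 3.1
   vertex 2.2 0.9 3.1
  endloop
 endfacet
 facet normal -0.044 -0.845 -0.533
  outer loop
   vertex 1.8 2.5 0.6
   vertex 2.2 0.9 3.1
   vertex 1.3 0.0 4.6
  endloop
 endfacet
 facet normal -0.206 0.309 0.928
  outer loop
   vertex 1.3 2.1 3.9
   vertex 1.3 0.0 4.6
   vertex 1.9 4.9 3.1
  endloop
 endfacet
 facet normal -0.677 0.641 -0.362
  outer loop
   vertex 1.1 2.7 0.7
   vertex 0.4 2.3 1.3
   vertex 1.9 4.9 3.1
  endloop
 endfacet
 facet normal -0.281 -0.614 -0.737
  outer loop
   vertex 1.1 2.7 0.7
   vertex 1.8 2.5 0.6
   vertex 0.4 2.3 1.3
  endloop
 endfacet
 facet normal 0.106 0.715 -0.691
  outer loop
   vertex 1.1 2.7 0.7
   vertex 1.9 4.9 3.1
   vertex 1.8 2.5 0.6
  endloop
 endfacet
 facet normal -0.163 -0.813 -0.559
  outer loop
   vertex 0.4 1.2 2.9
   vertex 0.4 2.3 1.3
   vertex 1.8 2.5 0.6
  endloop
 endfacet
 facet normal -0.104 -0.838 -0.536
  outer loop
   vertex 0.4 1.2 2.9
   vertex 1.8 2.5 0.6
   vertex 1.3 0.0 4.6
  endloop
 endfacet
 facet normal -0.808 0.186 0.559
  outer loop
   vertex 0.4 1.2 2.9
   vertex 1.3 0.0 4.6
   vertex 1.3 2.1 3.9
  endloop
 endfacet
 facet normal -0.904 0.353 0.243
  outer loop
   vertex 0.4 1.2 2.9
   vertex 1.9 4.9 3.1
   vertex 0.4 2.3 1.3
  endloop
 endfacet
 facet normal -0.828 0.311 0.466
  outer loop
   vertex 0.4 1.2 2.9
   vertex 1.3 2.1 3.9
   vertex 1.9 4.9 3.1
  endloop
 endfacet
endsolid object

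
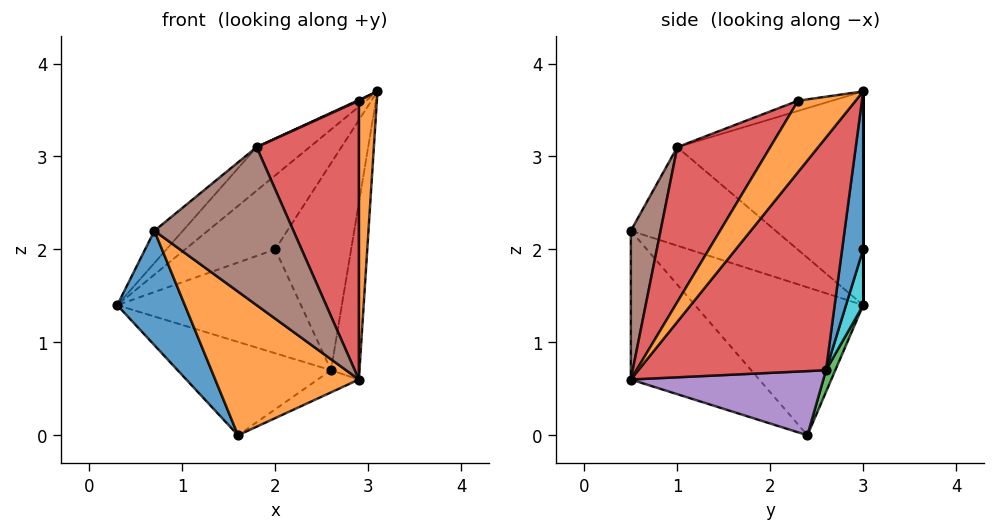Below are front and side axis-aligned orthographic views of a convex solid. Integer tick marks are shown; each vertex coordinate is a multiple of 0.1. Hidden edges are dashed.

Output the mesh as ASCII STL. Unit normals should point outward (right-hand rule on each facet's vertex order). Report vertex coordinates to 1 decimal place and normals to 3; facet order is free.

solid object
 facet normal -0.760 -0.305 -0.574
  outer loop
   vertex 0.7 0.5 2.2
   vertex 0.3 3.0 1.4
   vertex 1.6 2.4 0.0
  endloop
 endfacet
 facet normal -0.491 -0.550 -0.676
  outer loop
   vertex 0.7 0.5 2.2
   vertex 1.6 2.4 0.0
   vertex 2.9 0.5 0.6
  endloop
 endfacet
 facet normal 0.057 0.936 -0.348
  outer loop
   vertex 2.6 2.6 0.7
   vertex 1.6 2.4 0.0
   vertex 0.3 3.0 1.4
  endloop
 endfacet
 facet normal 0.972 0.148 -0.182
  outer loop
   vertex 2.6 2.6 0.7
   vertex 3.1 3.0 3.7
   vertex 2.9 0.5 0.6
  endloop
 endfacet
 facet normal 0.553 0.118 -0.824
  outer loop
   vertex 2.6 2.6 0.7
   vertex 2.9 0.5 0.6
   vertex 1.6 2.4 0.0
  endloop
 endfacet
 facet normal 0.201 -0.940 0.276
  outer loop
   vertex 1.8 1.0 3.1
   vertex 0.7 0.5 2.2
   vertex 2.9 0.5 0.6
  endloop
 endfacet
 facet normal -0.625 0.178 0.760
  outer loop
   vertex 1.8 1.0 3.1
   vertex 3.1 3.0 3.7
   vertex 0.3 3.0 1.4
  endloop
 endfacet
 facet normal -0.663 0.130 0.738
  outer loop
   vertex 1.8 1.0 3.1
   vertex 0.3 3.0 1.4
   vertex 0.7 0.5 2.2
  endloop
 endfacet
 facet normal 0.000 1.000 0.000
  outer loop
   vertex 2.0 3.0 2.0
   vertex 0.3 3.0 1.4
   vertex 3.1 3.0 3.7
  endloop
 endfacet
 facet normal 0.090 0.963 -0.255
  outer loop
   vertex 2.0 3.0 2.0
   vertex 2.6 2.6 0.7
   vertex 0.3 3.0 1.4
  endloop
 endfacet
 facet normal 0.264 0.949 -0.171
  outer loop
   vertex 2.0 3.0 2.0
   vertex 3.1 3.0 3.7
   vertex 2.6 2.6 0.7
  endloop
 endfacet
 facet normal 0.940 -0.294 0.176
  outer loop
   vertex 2.9 2.3 3.6
   vertex 2.9 0.5 0.6
   vertex 3.1 3.0 3.7
  endloop
 endfacet
 facet normal -0.396 -0.018 0.918
  outer loop
   vertex 2.9 2.3 3.6
   vertex 3.1 3.0 3.7
   vertex 1.8 1.0 3.1
  endloop
 endfacet
 facet normal 0.615 -0.676 0.406
  outer loop
   vertex 2.9 2.3 3.6
   vertex 1.8 1.0 3.1
   vertex 2.9 0.5 0.6
  endloop
 endfacet
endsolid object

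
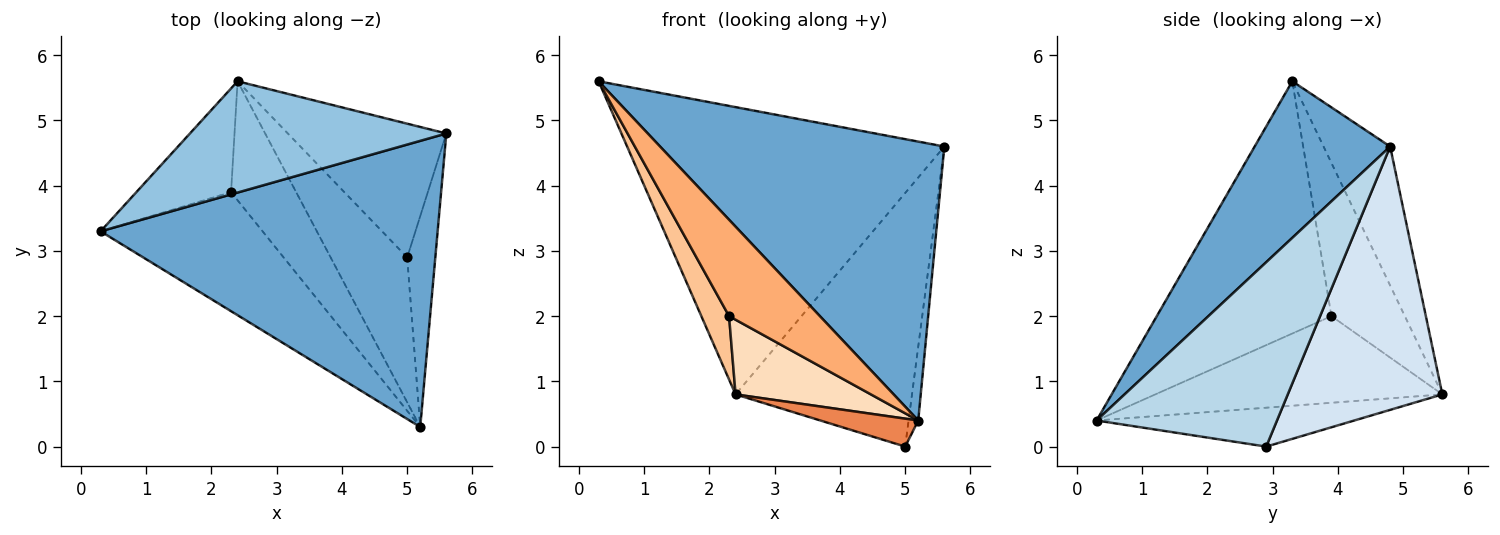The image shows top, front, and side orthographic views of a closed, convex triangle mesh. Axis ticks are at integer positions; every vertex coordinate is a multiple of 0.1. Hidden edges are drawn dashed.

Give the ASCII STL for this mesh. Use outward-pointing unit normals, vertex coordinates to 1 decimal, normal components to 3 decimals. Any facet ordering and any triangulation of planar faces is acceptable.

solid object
 facet normal 0.316 -0.662 0.680
  outer loop
   vertex 5.2 0.3 0.4
   vertex 5.6 4.8 4.6
   vertex 0.3 3.3 5.6
  endloop
 endfacet
 facet normal -0.192 0.915 0.354
  outer loop
   vertex 2.4 5.6 0.8
   vertex 0.3 3.3 5.6
   vertex 5.6 4.8 4.6
  endloop
 endfacet
 facet normal 0.987 0.053 -0.151
  outer loop
   vertex 5.0 2.9 0.0
   vertex 5.6 4.8 4.6
   vertex 5.2 0.3 0.4
  endloop
 endfacet
 facet normal 0.613 0.699 -0.369
  outer loop
   vertex 5.0 2.9 0.0
   vertex 2.4 5.6 0.8
   vertex 5.6 4.8 4.6
  endloop
 endfacet
 facet normal -0.446 -0.170 -0.879
  outer loop
   vertex 5.0 2.9 0.0
   vertex 5.2 0.3 0.4
   vertex 2.4 5.6 0.8
  endloop
 endfacet
 facet normal -0.771 -0.401 -0.495
  outer loop
   vertex 2.3 3.9 2.0
   vertex 5.2 0.3 0.4
   vertex 0.3 3.3 5.6
  endloop
 endfacet
 facet normal -0.810 -0.306 -0.501
  outer loop
   vertex 2.3 3.9 2.0
   vertex 0.3 3.3 5.6
   vertex 2.4 5.6 0.8
  endloop
 endfacet
 facet normal -0.748 -0.353 -0.562
  outer loop
   vertex 2.3 3.9 2.0
   vertex 2.4 5.6 0.8
   vertex 5.2 0.3 0.4
  endloop
 endfacet
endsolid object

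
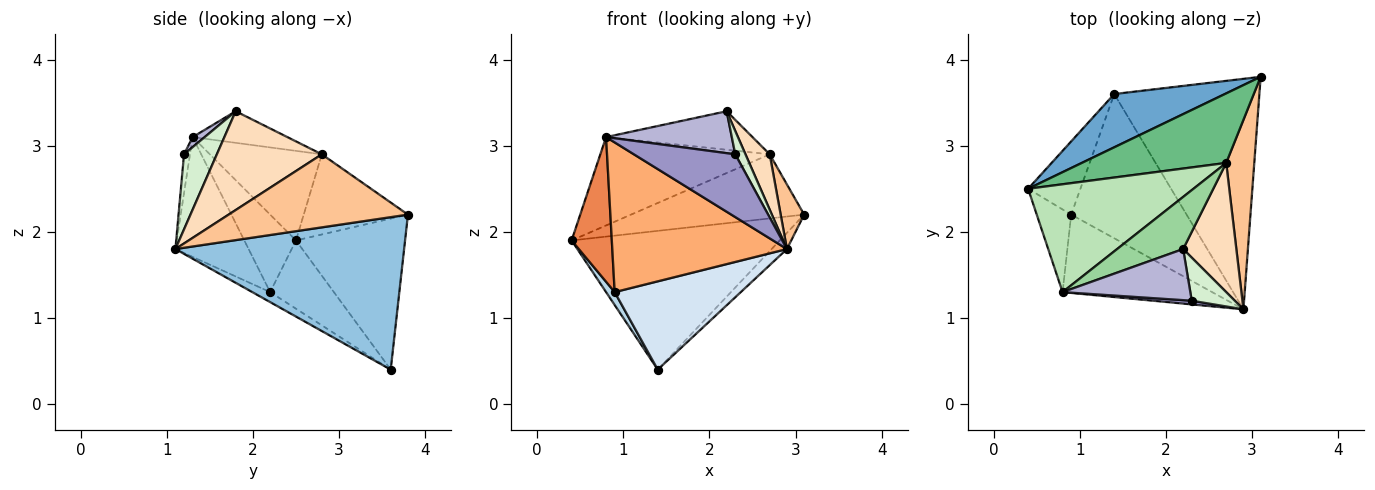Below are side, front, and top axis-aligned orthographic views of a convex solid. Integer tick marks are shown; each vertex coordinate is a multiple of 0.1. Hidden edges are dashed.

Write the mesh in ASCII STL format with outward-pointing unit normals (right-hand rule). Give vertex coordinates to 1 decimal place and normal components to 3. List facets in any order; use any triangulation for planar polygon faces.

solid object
 facet normal -0.440 0.839 0.322
  outer loop
   vertex 1.4 3.6 0.4
   vertex 0.4 2.5 1.9
   vertex 3.1 3.8 2.2
  endloop
 endfacet
 facet normal 0.723 0.048 -0.689
  outer loop
   vertex 1.4 3.6 0.4
   vertex 3.1 3.8 2.2
   vertex 2.9 1.1 1.8
  endloop
 endfacet
 facet normal -0.789 -0.107 -0.605
  outer loop
   vertex 0.9 2.2 1.3
   vertex 0.4 2.5 1.9
   vertex 1.4 3.6 0.4
  endloop
 endfacet
 facet normal -0.074 -0.521 -0.851
  outer loop
   vertex 0.9 2.2 1.3
   vertex 1.4 3.6 0.4
   vertex 2.9 1.1 1.8
  endloop
 endfacet
 facet normal -0.745 -0.579 -0.331
  outer loop
   vertex 0.8 1.3 3.1
   vertex 0.4 2.5 1.9
   vertex 0.9 2.2 1.3
  endloop
 endfacet
 facet normal -0.348 -0.831 -0.435
  outer loop
   vertex 0.8 1.3 3.1
   vertex 0.9 2.2 1.3
   vertex 2.9 1.1 1.8
  endloop
 endfacet
 facet normal 0.927 -0.121 0.356
  outer loop
   vertex 2.7 2.8 2.9
   vertex 2.9 1.1 1.8
   vertex 3.1 3.8 2.2
  endloop
 endfacet
 facet normal 0.863 -0.199 0.465
  outer loop
   vertex 2.7 2.8 2.9
   vertex 2.2 1.8 3.4
   vertex 2.9 1.1 1.8
  endloop
 endfacet
 facet normal -0.378 0.628 0.681
  outer loop
   vertex 2.7 2.8 2.9
   vertex 3.1 3.8 2.2
   vertex 0.4 2.5 1.9
  endloop
 endfacet
 facet normal -0.359 0.555 0.751
  outer loop
   vertex 2.7 2.8 2.9
   vertex 0.8 1.3 3.1
   vertex 2.2 1.8 3.4
  endloop
 endfacet
 facet normal -0.386 0.585 0.713
  outer loop
   vertex 2.7 2.8 2.9
   vertex 0.4 2.5 1.9
   vertex 0.8 1.3 3.1
  endloop
 endfacet
 facet normal 0.837 -0.261 0.480
  outer loop
   vertex 2.3 1.2 2.9
   vertex 2.9 1.1 1.8
   vertex 2.2 1.8 3.4
  endloop
 endfacet
 facet normal -0.059 -0.997 0.059
  outer loop
   vertex 2.3 1.2 2.9
   vertex 0.8 1.3 3.1
   vertex 2.9 1.1 1.8
  endloop
 endfacet
 facet normal 0.061 -0.633 0.772
  outer loop
   vertex 2.3 1.2 2.9
   vertex 2.2 1.8 3.4
   vertex 0.8 1.3 3.1
  endloop
 endfacet
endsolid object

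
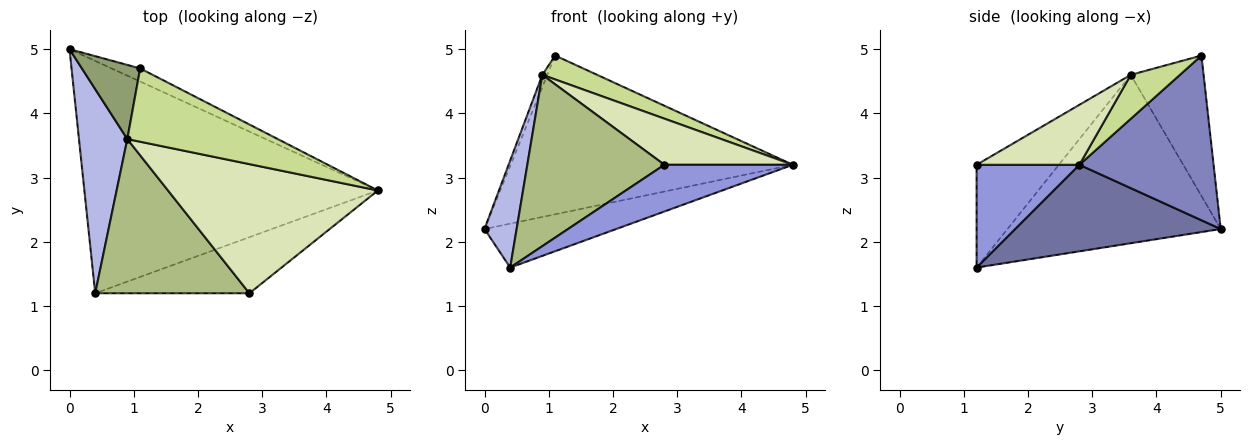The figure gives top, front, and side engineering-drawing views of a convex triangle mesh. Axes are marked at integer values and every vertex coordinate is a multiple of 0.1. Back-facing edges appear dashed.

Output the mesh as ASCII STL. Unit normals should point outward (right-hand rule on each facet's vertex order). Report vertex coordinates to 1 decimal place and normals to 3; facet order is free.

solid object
 facet normal 0.278 0.178 -0.944
  outer loop
   vertex 0.4 1.2 1.6
   vertex 0.0 5.0 2.2
   vertex 4.8 2.8 3.2
  endloop
 endfacet
 facet normal 0.428 0.901 -0.074
  outer loop
   vertex 1.1 4.7 4.9
   vertex 4.8 2.8 3.2
   vertex 0.0 5.0 2.2
  endloop
 endfacet
 facet normal 0.456 -0.570 -0.684
  outer loop
   vertex 2.8 1.2 3.2
   vertex 0.4 1.2 1.6
   vertex 4.8 2.8 3.2
  endloop
 endfacet
 facet normal -0.951 -0.143 0.273
  outer loop
   vertex 0.9 3.6 4.6
   vertex 0.0 5.0 2.2
   vertex 0.4 1.2 1.6
  endloop
 endfacet
 facet normal -0.922 0.063 0.383
  outer loop
   vertex 0.9 3.6 4.6
   vertex 1.1 4.7 4.9
   vertex 0.0 5.0 2.2
  endloop
 endfacet
 facet normal -0.407 -0.679 0.611
  outer loop
   vertex 0.9 3.6 4.6
   vertex 0.4 1.2 1.6
   vertex 2.8 1.2 3.2
  endloop
 endfacet
 facet normal 0.268 -0.299 0.916
  outer loop
   vertex 0.9 3.6 4.6
   vertex 4.8 2.8 3.2
   vertex 1.1 4.7 4.9
  endloop
 endfacet
 facet normal 0.260 -0.325 0.909
  outer loop
   vertex 0.9 3.6 4.6
   vertex 2.8 1.2 3.2
   vertex 4.8 2.8 3.2
  endloop
 endfacet
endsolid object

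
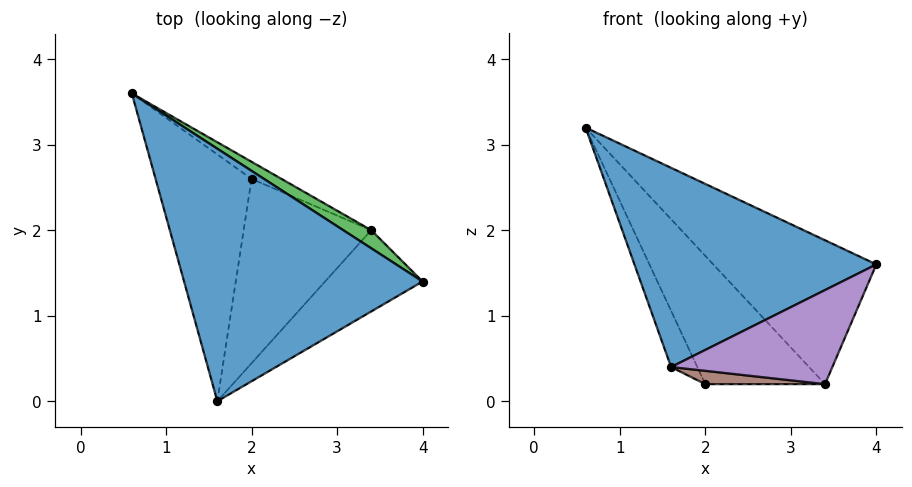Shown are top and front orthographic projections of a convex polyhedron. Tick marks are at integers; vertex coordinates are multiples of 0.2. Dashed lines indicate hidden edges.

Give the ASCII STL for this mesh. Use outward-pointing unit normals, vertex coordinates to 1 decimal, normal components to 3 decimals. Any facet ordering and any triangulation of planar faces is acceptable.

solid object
 facet normal -0.031 -0.619 0.785
  outer loop
   vertex 1.6 0.0 0.4
   vertex 4.0 1.4 1.6
   vertex 0.6 3.6 3.2
  endloop
 endfacet
 facet normal -0.888 0.102 -0.448
  outer loop
   vertex 2.0 2.6 0.2
   vertex 1.6 0.0 0.4
   vertex 0.6 3.6 3.2
  endloop
 endfacet
 facet normal 0.574 0.813 0.102
  outer loop
   vertex 3.4 2.0 0.2
   vertex 0.6 3.6 3.2
   vertex 4.0 1.4 1.6
  endloop
 endfacet
 facet normal 0.391 0.912 -0.122
  outer loop
   vertex 3.4 2.0 0.2
   vertex 2.0 2.6 0.2
   vertex 0.6 3.6 3.2
  endloop
 endfacet
 facet normal 0.609 -0.600 -0.518
  outer loop
   vertex 3.4 2.0 0.2
   vertex 4.0 1.4 1.6
   vertex 1.6 0.0 0.4
  endloop
 endfacet
 facet normal -0.031 -0.072 -0.997
  outer loop
   vertex 3.4 2.0 0.2
   vertex 1.6 0.0 0.4
   vertex 2.0 2.6 0.2
  endloop
 endfacet
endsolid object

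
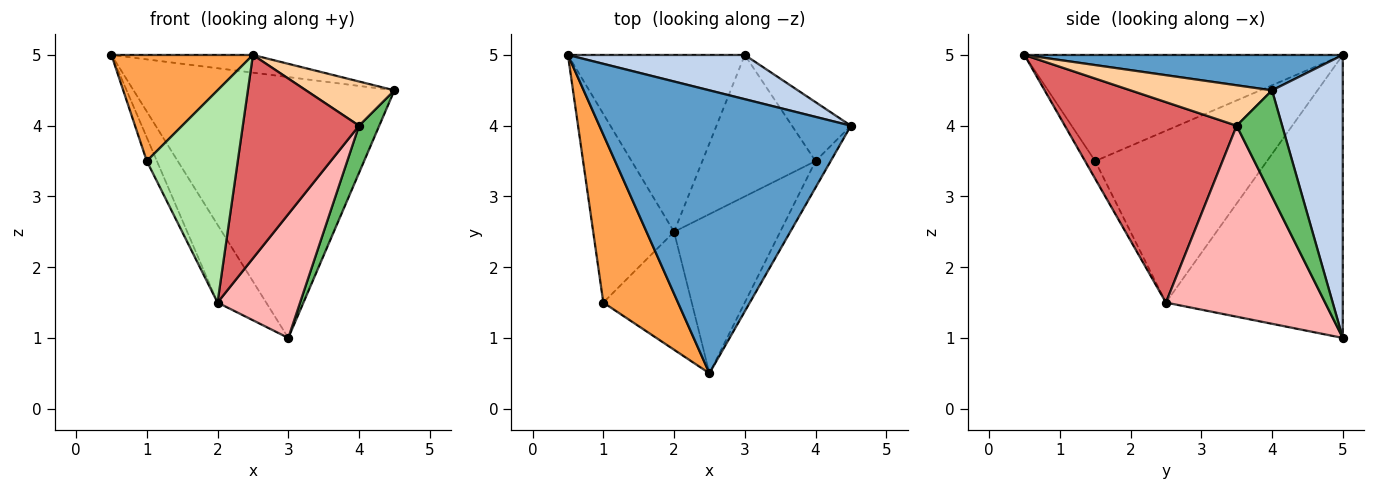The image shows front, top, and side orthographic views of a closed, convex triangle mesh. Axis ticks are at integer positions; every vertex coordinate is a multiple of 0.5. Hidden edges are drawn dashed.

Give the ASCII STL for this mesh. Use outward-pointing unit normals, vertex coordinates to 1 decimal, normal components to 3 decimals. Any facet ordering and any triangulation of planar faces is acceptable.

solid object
 facet normal 0.139 0.062 0.988
  outer loop
   vertex 2.5 0.5 5.0
   vertex 4.5 4.0 4.5
   vertex 0.5 5.0 5.0
  endloop
 endfacet
 facet normal 0.258 0.952 0.161
  outer loop
   vertex 3.0 5.0 1.0
   vertex 0.5 5.0 5.0
   vertex 4.5 4.0 4.5
  endloop
 endfacet
 facet normal -0.769 -0.342 0.541
  outer loop
   vertex 1.0 1.5 3.5
   vertex 2.5 0.5 5.0
   vertex 0.5 5.0 5.0
  endloop
 endfacet
 facet normal 0.808 -0.505 -0.303
  outer loop
   vertex 4.0 3.5 4.0
   vertex 4.5 4.0 4.5
   vertex 2.5 0.5 5.0
  endloop
 endfacet
 facet normal 0.815 -0.362 -0.453
  outer loop
   vertex 4.0 3.5 4.0
   vertex 3.0 5.0 1.0
   vertex 4.5 4.0 4.5
  endloop
 endfacet
 facet normal -0.097 -0.870 -0.483
  outer loop
   vertex 2.0 2.5 1.5
   vertex 2.5 0.5 5.0
   vertex 1.0 1.5 3.5
  endloop
 endfacet
 facet normal 0.759 -0.513 -0.402
  outer loop
   vertex 2.0 2.5 1.5
   vertex 4.0 3.5 4.0
   vertex 2.5 0.5 5.0
  endloop
 endfacet
 facet normal 0.786 -0.407 -0.466
  outer loop
   vertex 2.0 2.5 1.5
   vertex 3.0 5.0 1.0
   vertex 4.0 3.5 4.0
  endloop
 endfacet
 facet normal -0.826 0.227 -0.516
  outer loop
   vertex 2.0 2.5 1.5
   vertex 0.5 5.0 5.0
   vertex 3.0 5.0 1.0
  endloop
 endfacet
 facet normal -0.904 0.053 -0.425
  outer loop
   vertex 2.0 2.5 1.5
   vertex 1.0 1.5 3.5
   vertex 0.5 5.0 5.0
  endloop
 endfacet
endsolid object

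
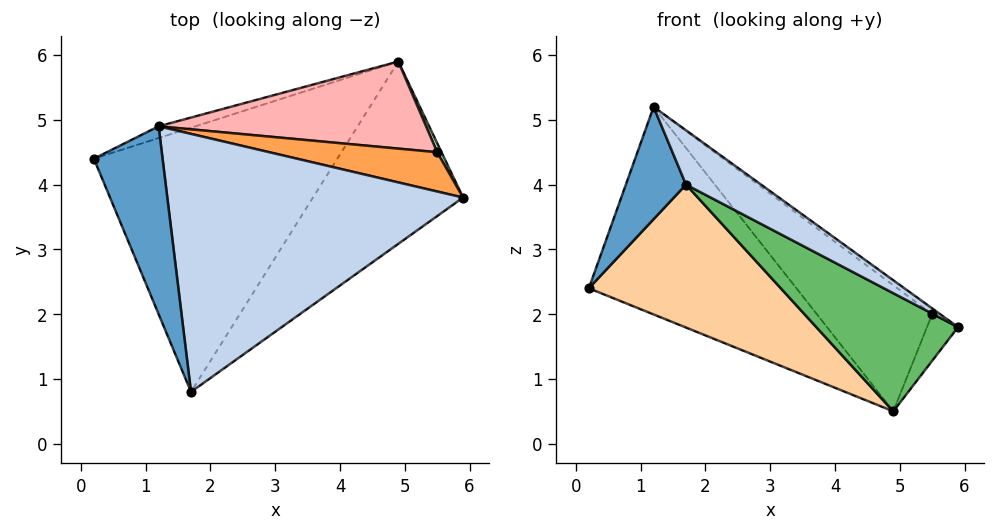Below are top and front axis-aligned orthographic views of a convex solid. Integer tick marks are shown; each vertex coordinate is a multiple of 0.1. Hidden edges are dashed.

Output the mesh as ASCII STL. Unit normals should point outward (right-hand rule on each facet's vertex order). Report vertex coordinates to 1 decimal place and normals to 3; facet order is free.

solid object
 facet normal -0.906 -0.217 0.362
  outer loop
   vertex 1.2 4.9 5.2
   vertex 0.2 4.4 2.4
   vertex 1.7 0.8 4.0
  endloop
 endfacet
 facet normal 0.551 -0.172 0.817
  outer loop
   vertex 1.2 4.9 5.2
   vertex 1.7 0.8 4.0
   vertex 5.9 3.8 1.8
  endloop
 endfacet
 facet normal 0.600 0.117 0.792
  outer loop
   vertex 5.5 4.5 2.0
   vertex 1.2 4.9 5.2
   vertex 5.9 3.8 1.8
  endloop
 endfacet
 facet normal -0.200 -0.466 -0.862
  outer loop
   vertex 4.9 5.9 0.5
   vertex 1.7 0.8 4.0
   vertex 0.2 4.4 2.4
  endloop
 endfacet
 facet normal -0.051 -0.543 -0.838
  outer loop
   vertex 4.9 5.9 0.5
   vertex 5.9 3.8 1.8
   vertex 1.7 0.8 4.0
  endloop
 endfacet
 facet normal 0.876 0.474 0.092
  outer loop
   vertex 4.9 5.9 0.5
   vertex 5.5 4.5 2.0
   vertex 5.9 3.8 1.8
  endloop
 endfacet
 facet normal -0.323 0.945 -0.053
  outer loop
   vertex 4.9 5.9 0.5
   vertex 0.2 4.4 2.4
   vertex 1.2 4.9 5.2
  endloop
 endfacet
 facet normal 0.447 0.736 0.508
  outer loop
   vertex 4.9 5.9 0.5
   vertex 1.2 4.9 5.2
   vertex 5.5 4.5 2.0
  endloop
 endfacet
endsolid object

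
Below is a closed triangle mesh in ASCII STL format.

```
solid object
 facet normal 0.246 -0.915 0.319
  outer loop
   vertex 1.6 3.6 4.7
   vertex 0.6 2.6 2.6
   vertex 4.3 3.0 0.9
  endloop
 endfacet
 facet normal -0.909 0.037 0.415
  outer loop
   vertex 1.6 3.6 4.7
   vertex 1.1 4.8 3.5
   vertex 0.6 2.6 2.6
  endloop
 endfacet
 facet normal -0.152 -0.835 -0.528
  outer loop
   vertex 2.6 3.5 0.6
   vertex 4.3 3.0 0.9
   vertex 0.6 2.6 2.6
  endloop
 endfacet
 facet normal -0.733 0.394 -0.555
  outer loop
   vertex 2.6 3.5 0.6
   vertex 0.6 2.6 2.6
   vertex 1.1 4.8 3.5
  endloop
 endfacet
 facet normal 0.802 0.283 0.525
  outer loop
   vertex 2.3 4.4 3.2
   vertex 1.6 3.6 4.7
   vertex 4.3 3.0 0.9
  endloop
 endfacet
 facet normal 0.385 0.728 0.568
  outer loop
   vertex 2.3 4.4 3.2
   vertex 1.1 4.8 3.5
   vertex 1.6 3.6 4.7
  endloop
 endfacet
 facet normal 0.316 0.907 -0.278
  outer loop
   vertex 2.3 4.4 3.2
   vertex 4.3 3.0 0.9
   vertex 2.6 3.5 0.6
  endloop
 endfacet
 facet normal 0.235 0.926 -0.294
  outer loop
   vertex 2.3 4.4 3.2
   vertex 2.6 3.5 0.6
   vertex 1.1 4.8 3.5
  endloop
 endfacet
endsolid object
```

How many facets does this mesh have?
8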